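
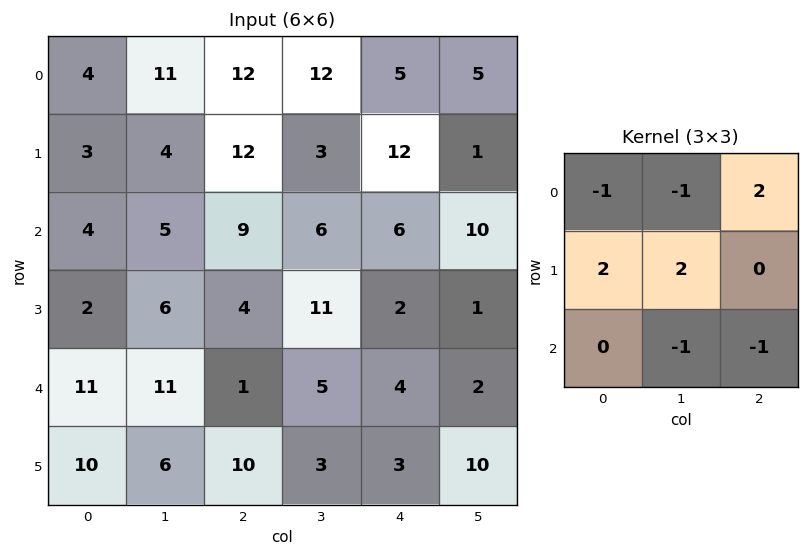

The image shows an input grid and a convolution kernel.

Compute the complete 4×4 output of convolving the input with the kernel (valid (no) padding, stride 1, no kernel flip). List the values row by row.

9 18 4 7
25 3 26 8
13 12 18 28
28 23 -5 -6

Output[0,0]: The receptive field on the input at this output position is [4 11 12 / 3 4 12 / 4 5 9]. Elementwise product with the kernel and sum: 4·-1 + 11·-1 + 12·2 + 3·2 + 4·2 + 5·-1 + 9·-1.
Output[0,1]: The receptive field on the input at this output position is [11 12 12 / 4 12 3 / 5 9 6]. Elementwise product with the kernel and sum: 11·-1 + 12·-1 + 12·2 + 4·2 + 12·2 + 9·-1 + 6·-1.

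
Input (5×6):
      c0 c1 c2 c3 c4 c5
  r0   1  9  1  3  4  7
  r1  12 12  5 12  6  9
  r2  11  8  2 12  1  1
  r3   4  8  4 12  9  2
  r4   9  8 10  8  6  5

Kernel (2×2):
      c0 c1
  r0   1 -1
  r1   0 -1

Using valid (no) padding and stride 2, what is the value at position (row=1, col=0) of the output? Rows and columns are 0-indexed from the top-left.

-5

The receptive field on the input at this output position is [11 8 / 4 8]. Elementwise product with the kernel and sum: 11·1 + 8·-1 + 8·-1.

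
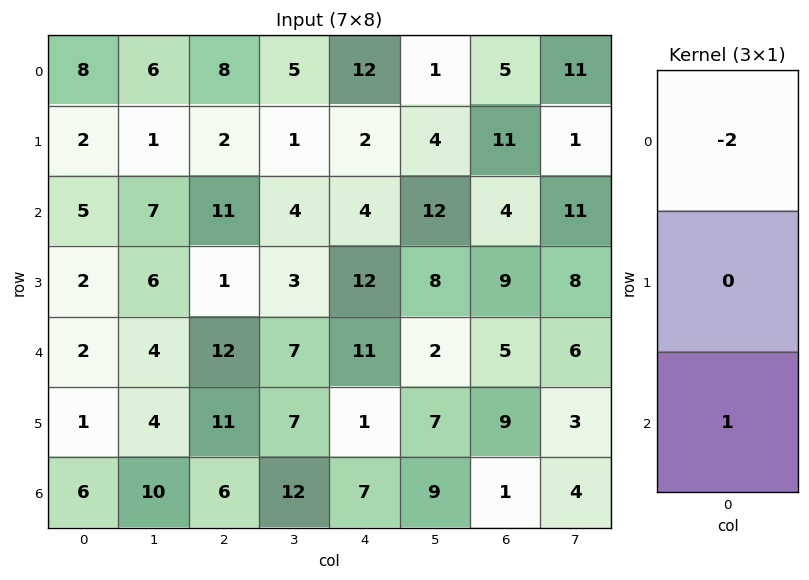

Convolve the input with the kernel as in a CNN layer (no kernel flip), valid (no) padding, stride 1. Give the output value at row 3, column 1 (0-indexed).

-8

The receptive field on the input at this output position is [6 / 4 / 4]. Elementwise product with the kernel and sum: 6·-2 + 4·1.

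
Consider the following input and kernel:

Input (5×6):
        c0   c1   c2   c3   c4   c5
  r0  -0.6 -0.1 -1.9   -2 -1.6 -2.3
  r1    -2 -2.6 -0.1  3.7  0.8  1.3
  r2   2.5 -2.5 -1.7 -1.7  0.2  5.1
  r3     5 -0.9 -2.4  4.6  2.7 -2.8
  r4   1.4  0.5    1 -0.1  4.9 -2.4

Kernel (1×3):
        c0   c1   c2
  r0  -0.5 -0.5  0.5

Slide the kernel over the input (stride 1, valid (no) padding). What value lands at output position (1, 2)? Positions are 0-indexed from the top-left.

-1.4

The receptive field on the input at this output position is [-0.1 3.7 0.8]. Elementwise product with the kernel and sum: -0.1·-0.5 + 3.7·-0.5 + 0.8·0.5.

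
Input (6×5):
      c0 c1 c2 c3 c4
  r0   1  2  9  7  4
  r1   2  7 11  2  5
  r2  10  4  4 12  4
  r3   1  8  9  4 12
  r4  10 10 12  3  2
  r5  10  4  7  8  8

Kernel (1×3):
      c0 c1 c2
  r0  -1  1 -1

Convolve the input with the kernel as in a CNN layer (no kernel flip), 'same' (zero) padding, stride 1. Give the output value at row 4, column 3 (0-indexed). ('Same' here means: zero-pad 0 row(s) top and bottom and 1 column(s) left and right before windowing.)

-11

The receptive field on the zero-padded input at this output position is [12 3 2]. Elementwise product with the kernel and sum: 12·-1 + 3·1 + 2·-1.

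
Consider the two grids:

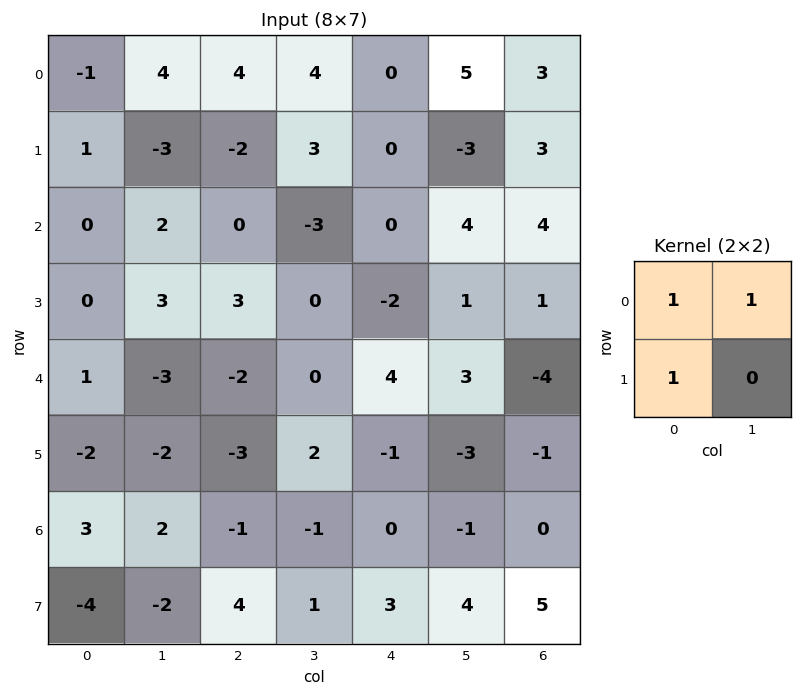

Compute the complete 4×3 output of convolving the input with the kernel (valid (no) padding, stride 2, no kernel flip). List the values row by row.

Output[0,0]: The receptive field on the input at this output position is [-1 4 / 1 -3]. Elementwise product with the kernel and sum: -1·1 + 4·1 + 1·1.
Output[0,1]: The receptive field on the input at this output position is [4 4 / -2 3]. Elementwise product with the kernel and sum: 4·1 + 4·1 + -2·1.

4 6 5
2 0 2
-4 -5 6
1 2 2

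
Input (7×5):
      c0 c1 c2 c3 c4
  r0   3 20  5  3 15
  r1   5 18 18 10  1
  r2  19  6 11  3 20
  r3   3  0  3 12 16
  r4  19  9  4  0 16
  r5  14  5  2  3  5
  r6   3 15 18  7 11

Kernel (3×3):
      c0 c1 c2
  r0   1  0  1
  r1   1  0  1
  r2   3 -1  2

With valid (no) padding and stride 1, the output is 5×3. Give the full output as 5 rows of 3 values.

Output[0,0]: The receptive field on the input at this output position is [3 20 5 / 5 18 18 / 19 6 11]. Elementwise product with the kernel and sum: 3·1 + 5·1 + 5·1 + 18·1 + 19·3 + 6·-1 + 11·2.
Output[0,1]: The receptive field on the input at this output position is [20 5 3 / 18 18 10 / 6 11 3]. Elementwise product with the kernel and sum: 20·1 + 3·1 + 18·1 + 10·1 + 6·3 + 11·-1 + 3·2.

104 64 109
68 58 79
92 44 94
70 40 52
69 58 96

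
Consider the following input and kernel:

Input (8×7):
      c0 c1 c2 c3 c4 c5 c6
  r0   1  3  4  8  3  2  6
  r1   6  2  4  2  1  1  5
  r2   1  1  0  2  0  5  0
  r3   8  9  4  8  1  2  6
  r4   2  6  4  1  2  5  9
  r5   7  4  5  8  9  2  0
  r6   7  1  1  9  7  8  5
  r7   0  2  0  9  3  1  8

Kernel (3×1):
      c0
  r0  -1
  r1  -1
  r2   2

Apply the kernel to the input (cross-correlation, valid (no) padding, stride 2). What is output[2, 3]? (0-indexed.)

The receptive field on the input at this output position is [9 / 0 / 5]. Elementwise product with the kernel and sum: 9·-1 + 0·-1 + 5·2.

1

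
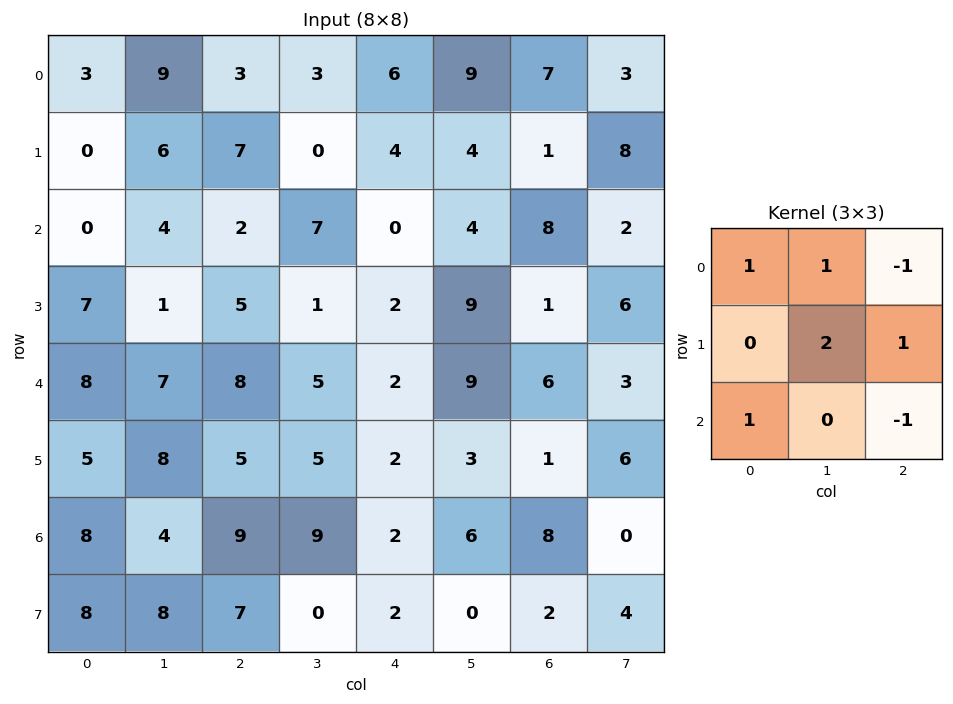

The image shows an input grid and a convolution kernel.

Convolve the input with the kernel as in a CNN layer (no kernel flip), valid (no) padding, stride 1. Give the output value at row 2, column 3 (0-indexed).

The receptive field on the input at this output position is [7 0 4 / 1 2 9 / 5 2 9]. Elementwise product with the kernel and sum: 7·1 + 0·1 + 4·-1 + 2·2 + 9·1 + 5·1 + 9·-1.

12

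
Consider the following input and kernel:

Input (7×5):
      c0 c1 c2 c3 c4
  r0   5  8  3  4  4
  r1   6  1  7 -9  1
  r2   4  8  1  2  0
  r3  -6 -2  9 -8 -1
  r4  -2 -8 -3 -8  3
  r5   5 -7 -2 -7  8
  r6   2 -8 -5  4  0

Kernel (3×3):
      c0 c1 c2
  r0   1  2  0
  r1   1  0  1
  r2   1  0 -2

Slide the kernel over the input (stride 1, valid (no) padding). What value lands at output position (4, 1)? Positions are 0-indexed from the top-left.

-44

The receptive field on the input at this output position is [-8 -3 -8 / -7 -2 -7 / -8 -5 4]. Elementwise product with the kernel and sum: -8·1 + -3·2 + -7·1 + -7·1 + -8·1 + 4·-2.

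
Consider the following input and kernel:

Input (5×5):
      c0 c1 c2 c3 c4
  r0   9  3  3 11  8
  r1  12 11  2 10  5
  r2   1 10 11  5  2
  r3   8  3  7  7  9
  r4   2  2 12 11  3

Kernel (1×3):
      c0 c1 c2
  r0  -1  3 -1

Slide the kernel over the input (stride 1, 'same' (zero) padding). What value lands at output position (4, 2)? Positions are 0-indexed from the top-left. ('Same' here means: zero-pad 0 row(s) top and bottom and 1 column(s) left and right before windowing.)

The receptive field on the zero-padded input at this output position is [2 12 11]. Elementwise product with the kernel and sum: 2·-1 + 12·3 + 11·-1.

23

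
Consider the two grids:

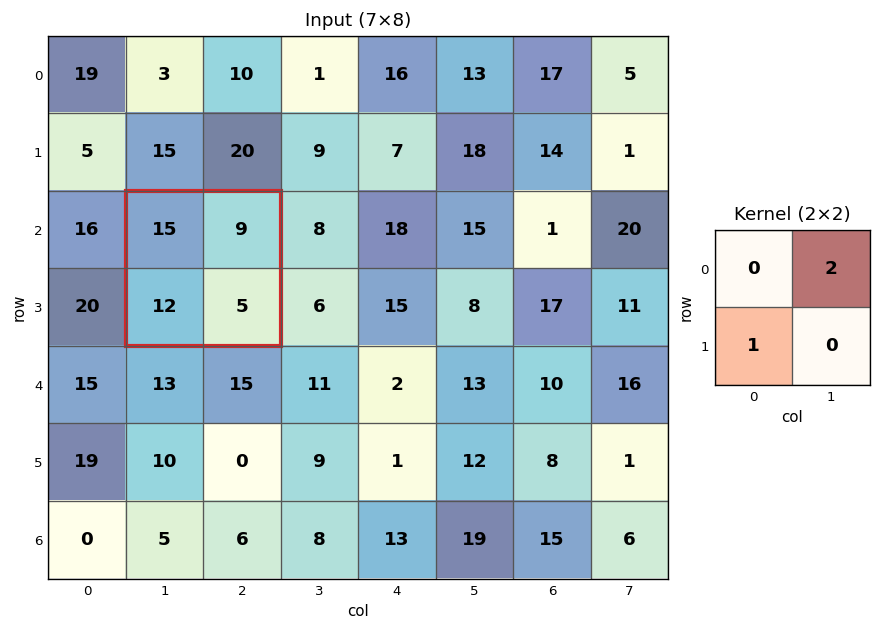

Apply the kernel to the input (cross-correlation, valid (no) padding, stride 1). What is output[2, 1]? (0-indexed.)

The receptive field on the input at this output position is [15 9 / 12 5]. Elementwise product with the kernel and sum: 9·2 + 12·1.

30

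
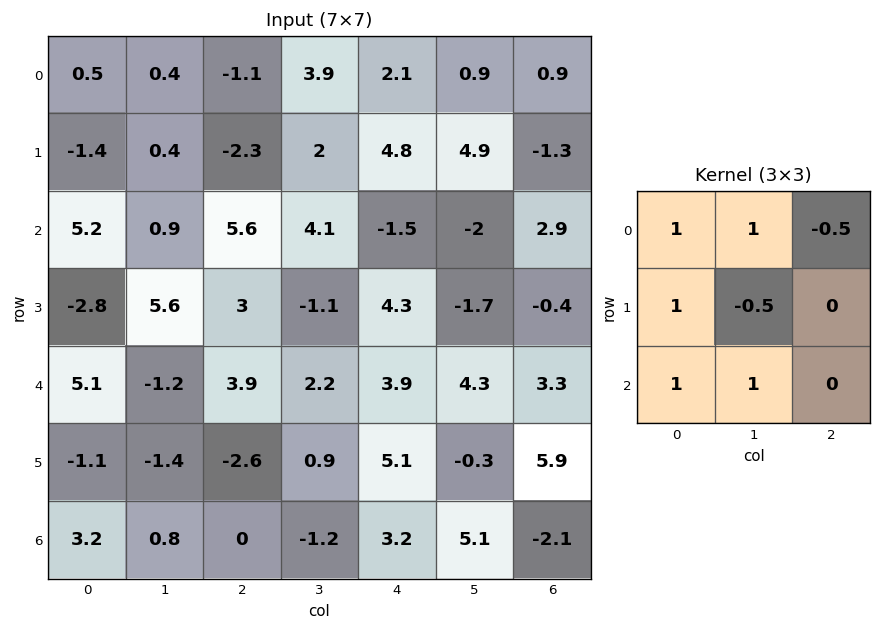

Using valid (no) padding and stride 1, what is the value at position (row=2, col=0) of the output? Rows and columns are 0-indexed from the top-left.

The receptive field on the input at this output position is [5.2 0.9 5.6 / -2.8 5.6 3 / 5.1 -1.2 3.9]. Elementwise product with the kernel and sum: 5.2·1 + 0.9·1 + 5.6·-0.5 + -2.8·1 + 5.6·-0.5 + 5.1·1 + -1.2·1.

1.6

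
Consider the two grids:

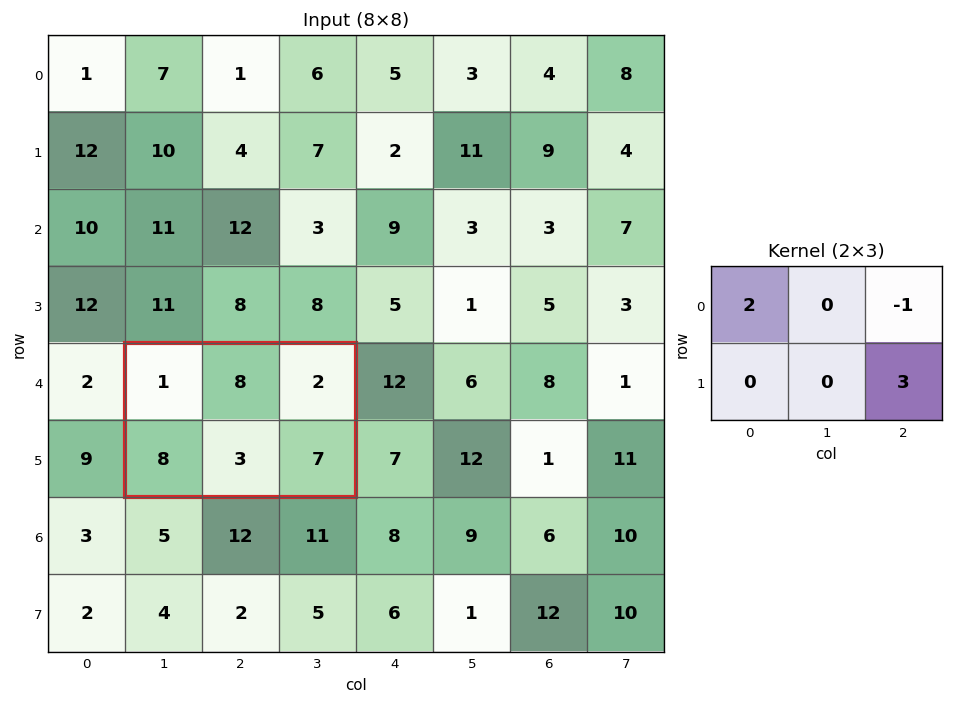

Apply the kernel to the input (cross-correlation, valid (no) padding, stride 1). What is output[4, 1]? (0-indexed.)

21

The receptive field on the input at this output position is [1 8 2 / 8 3 7]. Elementwise product with the kernel and sum: 1·2 + 2·-1 + 7·3.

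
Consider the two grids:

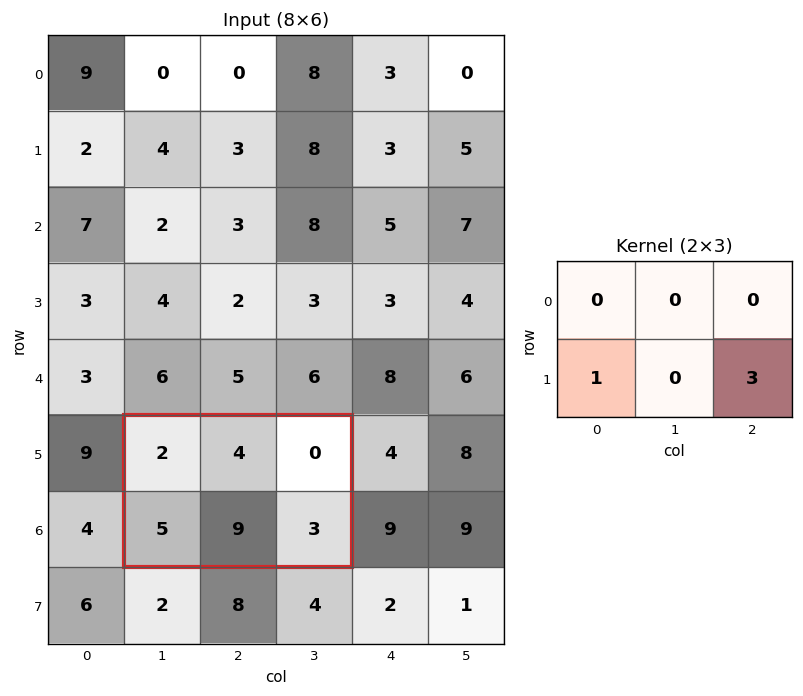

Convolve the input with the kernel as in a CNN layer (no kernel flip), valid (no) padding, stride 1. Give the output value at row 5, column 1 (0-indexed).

The receptive field on the input at this output position is [2 4 0 / 5 9 3]. Elementwise product with the kernel and sum: 5·1 + 3·3.

14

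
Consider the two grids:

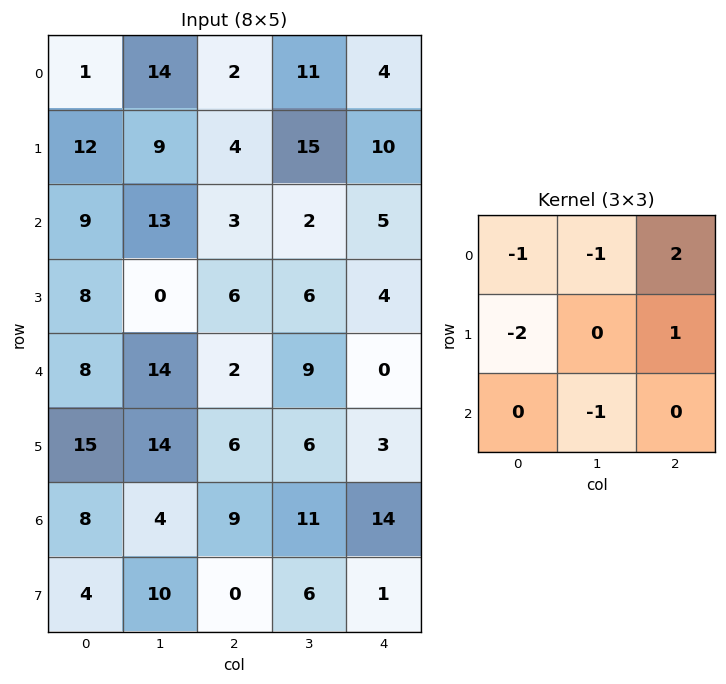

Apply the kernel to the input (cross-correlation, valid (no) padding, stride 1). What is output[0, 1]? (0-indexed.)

0

The receptive field on the input at this output position is [14 2 11 / 9 4 15 / 13 3 2]. Elementwise product with the kernel and sum: 14·-1 + 2·-1 + 11·2 + 9·-2 + 15·1 + 3·-1.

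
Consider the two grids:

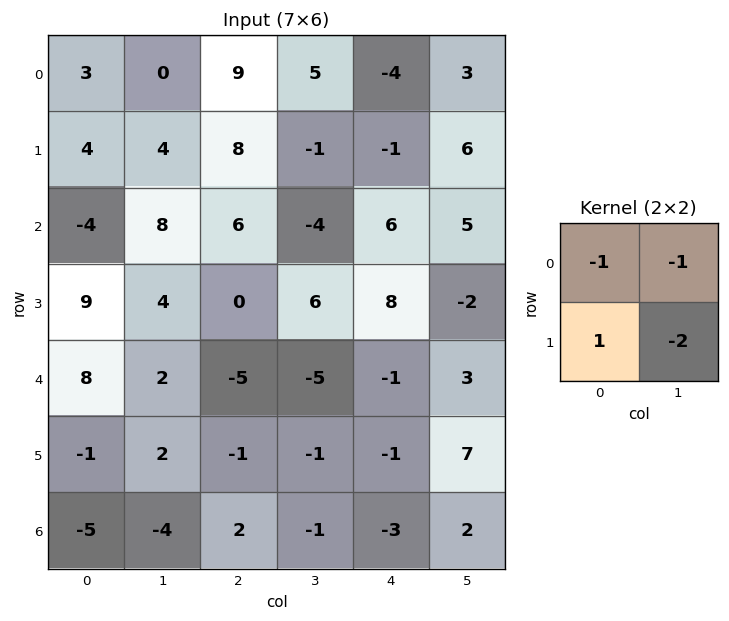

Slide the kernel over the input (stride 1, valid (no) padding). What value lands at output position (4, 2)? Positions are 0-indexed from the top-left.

11

The receptive field on the input at this output position is [-5 -5 / -1 -1]. Elementwise product with the kernel and sum: -5·-1 + -5·-1 + -1·1 + -1·-2.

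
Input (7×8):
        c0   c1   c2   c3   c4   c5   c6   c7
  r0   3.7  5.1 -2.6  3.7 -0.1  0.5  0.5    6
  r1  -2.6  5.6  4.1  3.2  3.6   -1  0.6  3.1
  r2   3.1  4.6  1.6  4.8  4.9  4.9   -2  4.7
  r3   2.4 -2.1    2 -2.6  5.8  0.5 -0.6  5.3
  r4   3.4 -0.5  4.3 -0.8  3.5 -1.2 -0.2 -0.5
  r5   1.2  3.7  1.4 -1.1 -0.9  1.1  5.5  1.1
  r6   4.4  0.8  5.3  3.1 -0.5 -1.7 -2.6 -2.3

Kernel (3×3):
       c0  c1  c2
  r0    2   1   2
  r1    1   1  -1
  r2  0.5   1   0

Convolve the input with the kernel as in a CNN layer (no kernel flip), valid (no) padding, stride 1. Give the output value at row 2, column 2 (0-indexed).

12.75

The receptive field on the input at this output position is [1.6 4.8 4.9 / 2 -2.6 5.8 / 4.3 -0.8 3.5]. Elementwise product with the kernel and sum: 1.6·2 + 4.8·1 + 4.9·2 + 2·1 + -2.6·1 + 5.8·-1 + 4.3·0.5 + -0.8·1.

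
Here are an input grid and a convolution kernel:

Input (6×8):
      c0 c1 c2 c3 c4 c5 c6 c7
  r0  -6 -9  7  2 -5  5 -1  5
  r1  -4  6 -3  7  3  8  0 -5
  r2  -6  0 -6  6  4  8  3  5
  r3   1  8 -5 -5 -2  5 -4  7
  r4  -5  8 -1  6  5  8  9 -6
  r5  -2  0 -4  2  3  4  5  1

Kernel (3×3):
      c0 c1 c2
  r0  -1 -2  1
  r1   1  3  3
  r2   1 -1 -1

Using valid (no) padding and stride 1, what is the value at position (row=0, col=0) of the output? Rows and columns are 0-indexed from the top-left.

36

The receptive field on the input at this output position is [-6 -9 7 / -4 6 -3 / -6 0 -6]. Elementwise product with the kernel and sum: -6·-1 + -9·-2 + 7·1 + -4·1 + 6·3 + -3·3 + -6·1 + 0·-1 + -6·-1.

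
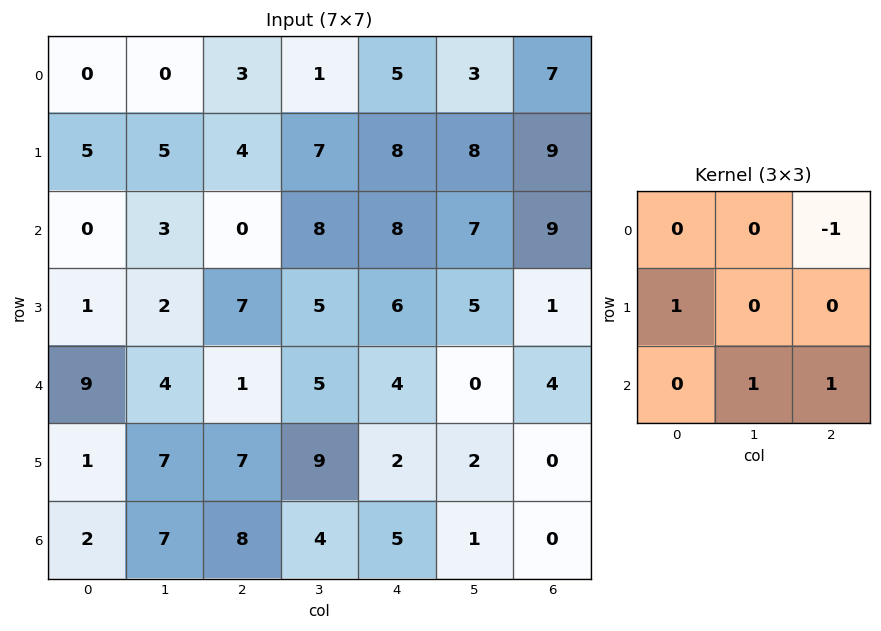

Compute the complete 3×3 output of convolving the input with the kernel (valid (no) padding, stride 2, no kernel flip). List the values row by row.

5 15 17
6 8 1
15 12 -1

Output[0,0]: The receptive field on the input at this output position is [0 0 3 / 5 5 4 / 0 3 0]. Elementwise product with the kernel and sum: 3·-1 + 5·1 + 3·1 + 0·1.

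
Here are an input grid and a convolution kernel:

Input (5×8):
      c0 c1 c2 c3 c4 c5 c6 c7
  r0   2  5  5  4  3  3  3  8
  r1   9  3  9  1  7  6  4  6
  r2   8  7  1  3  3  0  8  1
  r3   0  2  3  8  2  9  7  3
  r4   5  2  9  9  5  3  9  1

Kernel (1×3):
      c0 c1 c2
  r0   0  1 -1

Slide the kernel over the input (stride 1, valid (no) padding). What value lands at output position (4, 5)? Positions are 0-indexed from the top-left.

8

The receptive field on the input at this output position is [3 9 1]. Elementwise product with the kernel and sum: 9·1 + 1·-1.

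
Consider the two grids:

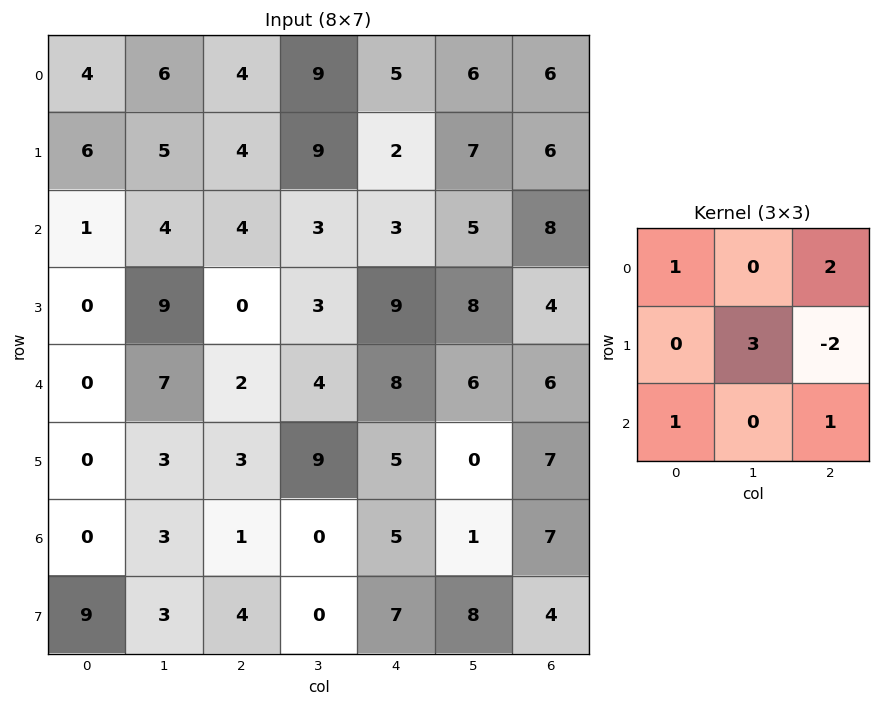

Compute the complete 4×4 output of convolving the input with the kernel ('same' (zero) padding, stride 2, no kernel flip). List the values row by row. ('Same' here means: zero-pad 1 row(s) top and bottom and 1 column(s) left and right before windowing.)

5 8 19 25
14 41 33 39
7 25 40 26
3 27 30 29

Output[0,0]: The receptive field on the zero-padded input at this output position is [0 0 0 / 0 4 6 / 0 6 5]. Elementwise product with the kernel and sum: 0·1 + 0·2 + 4·3 + 6·-2 + 0·1 + 5·1.
Output[0,1]: The receptive field on the zero-padded input at this output position is [0 0 0 / 6 4 9 / 5 4 9]. Elementwise product with the kernel and sum: 0·1 + 0·2 + 4·3 + 9·-2 + 5·1 + 9·1.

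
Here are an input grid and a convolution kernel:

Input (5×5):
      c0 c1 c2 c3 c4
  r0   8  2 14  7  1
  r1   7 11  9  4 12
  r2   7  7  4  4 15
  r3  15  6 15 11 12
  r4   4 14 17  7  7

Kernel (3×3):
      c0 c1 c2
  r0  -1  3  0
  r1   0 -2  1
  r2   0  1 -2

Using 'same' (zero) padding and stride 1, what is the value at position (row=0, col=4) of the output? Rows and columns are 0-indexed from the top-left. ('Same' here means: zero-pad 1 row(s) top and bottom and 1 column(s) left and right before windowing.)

10

The receptive field on the zero-padded input at this output position is [0 0 0 / 7 1 0 / 4 12 0]. Elementwise product with the kernel and sum: 0·-1 + 0·3 + 1·-2 + 0·1 + 12·1 + 0·-2.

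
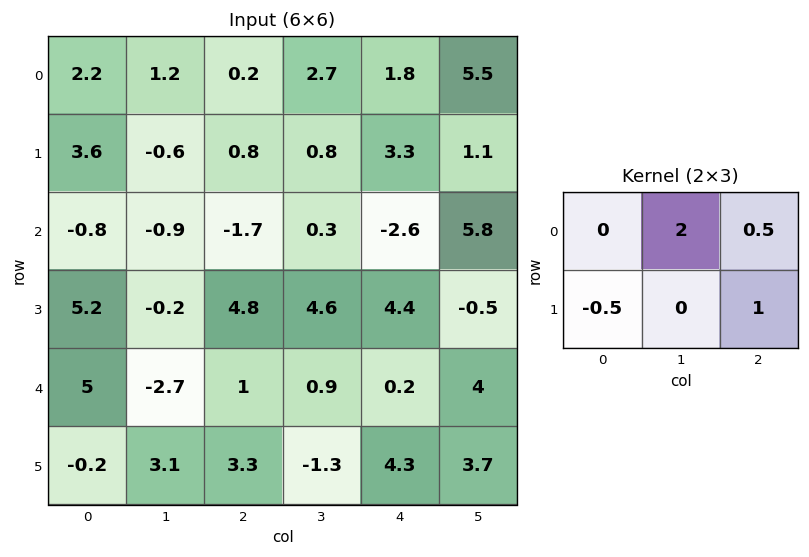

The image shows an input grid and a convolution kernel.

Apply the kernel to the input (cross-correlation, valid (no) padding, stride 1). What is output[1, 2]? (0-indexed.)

1.5

The receptive field on the input at this output position is [0.8 0.8 3.3 / -1.7 0.3 -2.6]. Elementwise product with the kernel and sum: 0.8·2 + 3.3·0.5 + -1.7·-0.5 + -2.6·1.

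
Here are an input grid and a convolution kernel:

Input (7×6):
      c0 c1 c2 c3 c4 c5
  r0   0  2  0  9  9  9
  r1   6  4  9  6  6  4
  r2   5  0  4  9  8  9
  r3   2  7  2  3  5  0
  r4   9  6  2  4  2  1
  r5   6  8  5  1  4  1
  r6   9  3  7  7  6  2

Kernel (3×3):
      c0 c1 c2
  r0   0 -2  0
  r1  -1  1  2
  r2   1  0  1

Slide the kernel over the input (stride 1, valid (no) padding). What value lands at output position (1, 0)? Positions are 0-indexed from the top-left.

The receptive field on the input at this output position is [6 4 9 / 5 0 4 / 2 7 2]. Elementwise product with the kernel and sum: 4·-2 + 5·-1 + 0·1 + 4·2 + 2·1 + 2·1.

-1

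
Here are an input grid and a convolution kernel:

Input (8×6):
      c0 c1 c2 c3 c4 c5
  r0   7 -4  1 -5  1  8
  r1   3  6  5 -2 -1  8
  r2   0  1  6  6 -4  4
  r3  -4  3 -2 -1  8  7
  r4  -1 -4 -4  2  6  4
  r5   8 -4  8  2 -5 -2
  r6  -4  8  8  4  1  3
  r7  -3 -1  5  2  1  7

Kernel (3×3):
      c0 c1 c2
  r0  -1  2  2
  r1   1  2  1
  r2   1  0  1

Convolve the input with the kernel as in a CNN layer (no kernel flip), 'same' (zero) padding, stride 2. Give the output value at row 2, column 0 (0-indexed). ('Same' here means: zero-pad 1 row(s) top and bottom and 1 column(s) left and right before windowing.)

-12

The receptive field on the zero-padded input at this output position is [0 -4 3 / 0 -1 -4 / 0 8 -4]. Elementwise product with the kernel and sum: 0·-1 + -4·2 + 3·2 + 0·1 + -1·2 + -4·1 + 0·1 + -4·1.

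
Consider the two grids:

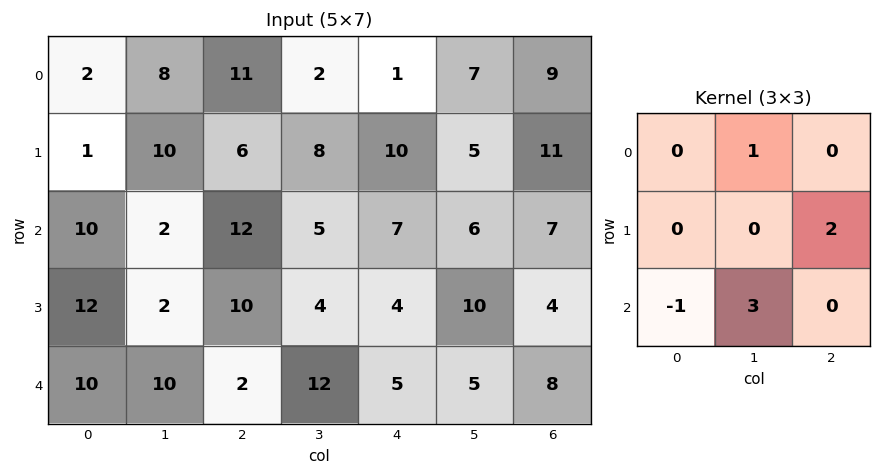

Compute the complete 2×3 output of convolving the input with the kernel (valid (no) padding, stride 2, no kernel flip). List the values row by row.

16 25 40
42 47 24

Output[0,0]: The receptive field on the input at this output position is [2 8 11 / 1 10 6 / 10 2 12]. Elementwise product with the kernel and sum: 8·1 + 6·2 + 10·-1 + 2·3.
Output[0,1]: The receptive field on the input at this output position is [11 2 1 / 6 8 10 / 12 5 7]. Elementwise product with the kernel and sum: 2·1 + 10·2 + 12·-1 + 5·3.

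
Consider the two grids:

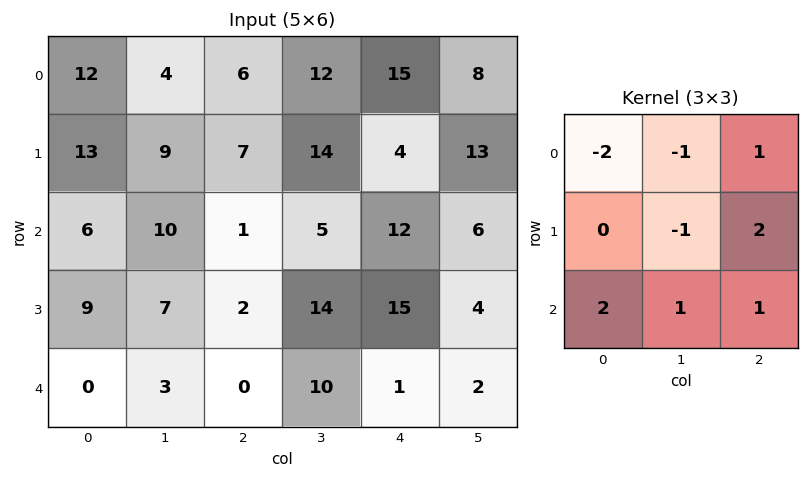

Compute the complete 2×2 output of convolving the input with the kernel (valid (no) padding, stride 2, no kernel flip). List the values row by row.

Output[0,0]: The receptive field on the input at this output position is [12 4 6 / 13 9 7 / 6 10 1]. Elementwise product with the kernel and sum: 12·-2 + 4·-1 + 6·1 + 9·-1 + 7·2 + 6·2 + 10·1 + 1·1.
Output[0,1]: The receptive field on the input at this output position is [6 12 15 / 7 14 4 / 1 5 12]. Elementwise product with the kernel and sum: 6·-2 + 12·-1 + 15·1 + 14·-1 + 4·2 + 1·2 + 5·1 + 12·1.

6 4
-21 32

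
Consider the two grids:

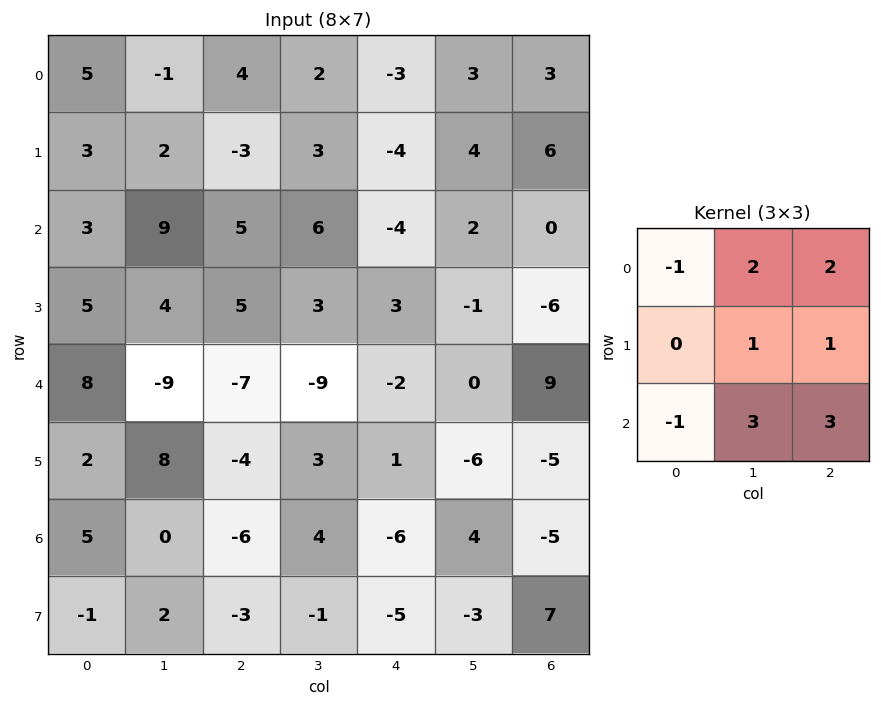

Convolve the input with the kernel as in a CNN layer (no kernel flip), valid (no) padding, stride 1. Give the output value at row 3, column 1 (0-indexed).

The receptive field on the input at this output position is [4 5 3 / -9 -7 -9 / 8 -4 3]. Elementwise product with the kernel and sum: 4·-1 + 5·2 + 3·2 + -7·1 + -9·1 + 8·-1 + -4·3 + 3·3.

-15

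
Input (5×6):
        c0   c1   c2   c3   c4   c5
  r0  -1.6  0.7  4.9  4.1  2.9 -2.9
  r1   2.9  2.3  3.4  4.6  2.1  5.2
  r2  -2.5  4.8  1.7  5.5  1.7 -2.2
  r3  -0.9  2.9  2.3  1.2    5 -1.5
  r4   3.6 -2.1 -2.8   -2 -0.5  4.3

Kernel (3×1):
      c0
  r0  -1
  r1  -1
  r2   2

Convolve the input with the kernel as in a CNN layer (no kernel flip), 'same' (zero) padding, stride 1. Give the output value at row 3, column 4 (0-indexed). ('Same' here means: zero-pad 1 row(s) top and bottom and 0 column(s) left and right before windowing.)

The receptive field on the zero-padded input at this output position is [1.7 / 5 / -0.5]. Elementwise product with the kernel and sum: 1.7·-1 + 5·-1 + -0.5·2.

-7.7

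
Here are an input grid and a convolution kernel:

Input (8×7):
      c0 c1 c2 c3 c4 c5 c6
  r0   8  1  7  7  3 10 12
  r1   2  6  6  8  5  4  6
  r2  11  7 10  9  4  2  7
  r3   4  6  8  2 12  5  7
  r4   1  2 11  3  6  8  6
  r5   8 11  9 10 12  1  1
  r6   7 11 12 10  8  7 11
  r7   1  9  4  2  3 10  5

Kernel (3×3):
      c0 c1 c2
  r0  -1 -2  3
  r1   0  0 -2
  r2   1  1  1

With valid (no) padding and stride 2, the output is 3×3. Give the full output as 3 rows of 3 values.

27 1 14
3 -20 19
40 7 20

Output[0,0]: The receptive field on the input at this output position is [8 1 7 / 2 6 6 / 11 7 10]. Elementwise product with the kernel and sum: 8·-1 + 1·-2 + 7·3 + 6·-2 + 11·1 + 7·1 + 10·1.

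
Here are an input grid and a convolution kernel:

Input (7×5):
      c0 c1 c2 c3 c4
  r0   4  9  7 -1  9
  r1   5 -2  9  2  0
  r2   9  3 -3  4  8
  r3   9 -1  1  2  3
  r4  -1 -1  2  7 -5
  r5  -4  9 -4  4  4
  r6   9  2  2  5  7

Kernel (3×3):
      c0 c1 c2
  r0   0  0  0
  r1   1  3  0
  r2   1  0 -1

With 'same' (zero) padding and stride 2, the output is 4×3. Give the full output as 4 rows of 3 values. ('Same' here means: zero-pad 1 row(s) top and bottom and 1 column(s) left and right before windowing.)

Output[0,0]: The receptive field on the zero-padded input at this output position is [0 0 0 / 0 4 9 / 0 5 -2]. Elementwise product with the kernel and sum: 0·1 + 4·3 + 0·1 + -2·-1.
Output[0,1]: The receptive field on the zero-padded input at this output position is [0 0 0 / 9 7 -1 / -2 9 2]. Elementwise product with the kernel and sum: 9·1 + 7·3 + -2·1 + 2·-1.

14 26 28
28 -9 30
-12 10 -4
27 8 26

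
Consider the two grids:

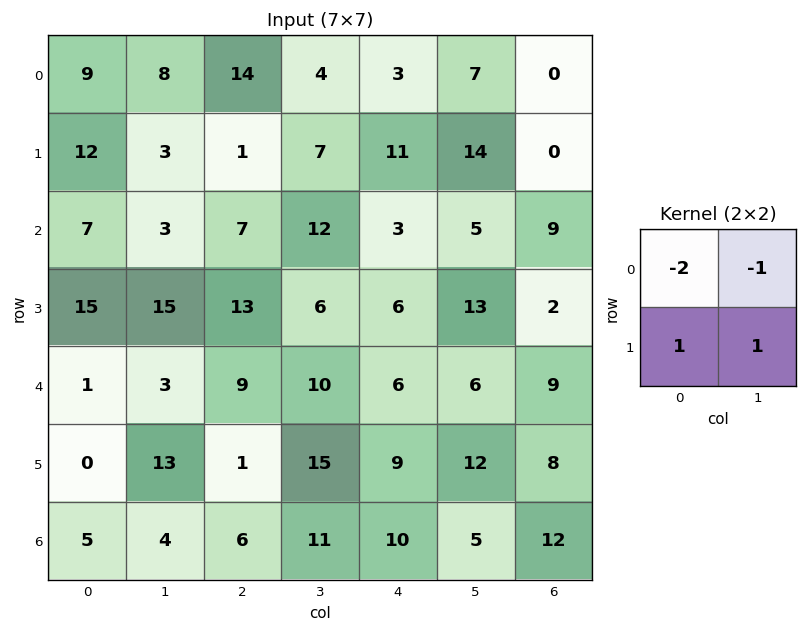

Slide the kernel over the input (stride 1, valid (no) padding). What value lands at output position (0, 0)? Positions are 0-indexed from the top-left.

The receptive field on the input at this output position is [9 8 / 12 3]. Elementwise product with the kernel and sum: 9·-2 + 8·-1 + 12·1 + 3·1.

-11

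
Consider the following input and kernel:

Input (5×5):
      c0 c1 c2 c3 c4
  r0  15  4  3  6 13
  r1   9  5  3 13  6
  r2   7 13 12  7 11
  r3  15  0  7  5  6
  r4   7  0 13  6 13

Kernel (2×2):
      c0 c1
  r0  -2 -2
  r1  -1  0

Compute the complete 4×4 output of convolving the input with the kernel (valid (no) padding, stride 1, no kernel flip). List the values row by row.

Output[0,0]: The receptive field on the input at this output position is [15 4 / 9 5]. Elementwise product with the kernel and sum: 15·-2 + 4·-2 + 9·-1.

-47 -19 -21 -51
-35 -29 -44 -45
-55 -50 -45 -41
-37 -14 -37 -28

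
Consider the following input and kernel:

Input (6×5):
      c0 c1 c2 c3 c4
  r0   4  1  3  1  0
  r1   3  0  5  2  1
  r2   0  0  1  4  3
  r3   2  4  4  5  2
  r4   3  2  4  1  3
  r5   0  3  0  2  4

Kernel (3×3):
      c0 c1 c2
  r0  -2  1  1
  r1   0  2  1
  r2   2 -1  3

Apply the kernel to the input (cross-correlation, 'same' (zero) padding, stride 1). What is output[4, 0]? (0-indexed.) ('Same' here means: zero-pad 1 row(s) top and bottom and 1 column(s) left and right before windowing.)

23

The receptive field on the zero-padded input at this output position is [0 2 4 / 0 3 2 / 0 0 3]. Elementwise product with the kernel and sum: 0·-2 + 2·1 + 4·1 + 3·2 + 2·1 + 0·2 + 0·-1 + 3·3.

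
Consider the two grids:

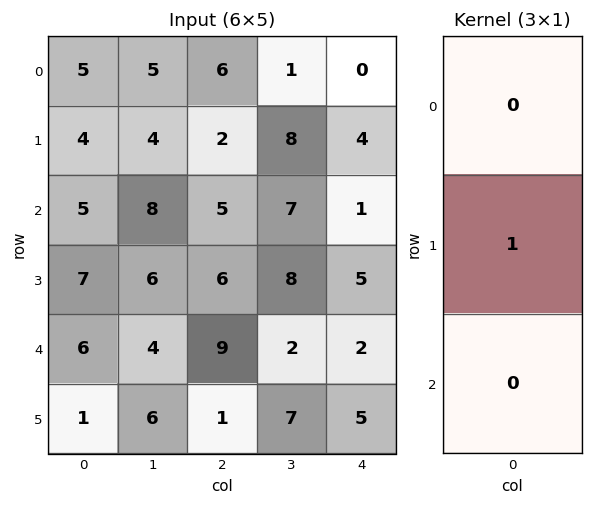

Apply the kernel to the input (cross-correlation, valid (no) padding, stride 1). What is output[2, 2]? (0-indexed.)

6

The receptive field on the input at this output position is [5 / 6 / 9]. Elementwise product with the kernel and sum: 6·1.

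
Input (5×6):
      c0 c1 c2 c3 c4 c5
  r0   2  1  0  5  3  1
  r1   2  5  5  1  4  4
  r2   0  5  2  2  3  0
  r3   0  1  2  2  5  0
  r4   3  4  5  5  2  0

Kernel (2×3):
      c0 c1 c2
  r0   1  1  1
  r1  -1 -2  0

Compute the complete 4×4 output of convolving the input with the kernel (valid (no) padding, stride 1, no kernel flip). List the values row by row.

Output[0,0]: The receptive field on the input at this output position is [2 1 0 / 2 5 5]. Elementwise product with the kernel and sum: 2·1 + 1·1 + 0·1 + 2·-1 + 5·-2.

-9 -9 1 0
2 2 4 1
5 4 1 -7
-8 -9 -6 -2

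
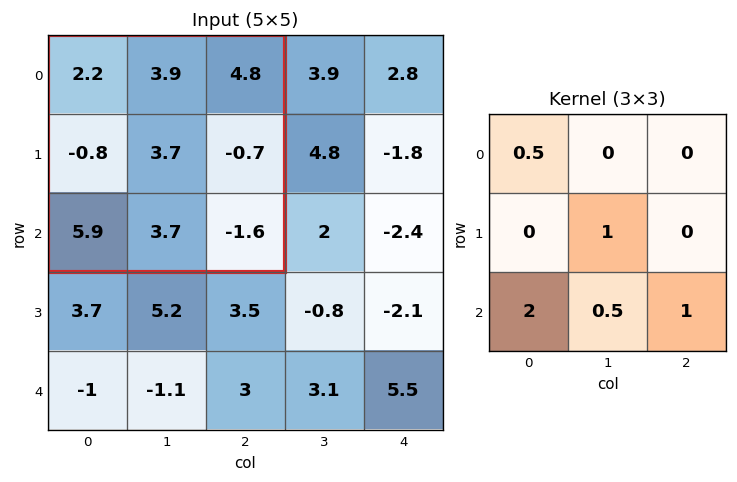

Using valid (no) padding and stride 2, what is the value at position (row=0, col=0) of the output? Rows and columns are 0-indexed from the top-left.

The receptive field on the input at this output position is [2.2 3.9 4.8 / -0.8 3.7 -0.7 / 5.9 3.7 -1.6]. Elementwise product with the kernel and sum: 2.2·0.5 + 3.7·1 + 5.9·2 + 3.7·0.5 + -1.6·1.

16.85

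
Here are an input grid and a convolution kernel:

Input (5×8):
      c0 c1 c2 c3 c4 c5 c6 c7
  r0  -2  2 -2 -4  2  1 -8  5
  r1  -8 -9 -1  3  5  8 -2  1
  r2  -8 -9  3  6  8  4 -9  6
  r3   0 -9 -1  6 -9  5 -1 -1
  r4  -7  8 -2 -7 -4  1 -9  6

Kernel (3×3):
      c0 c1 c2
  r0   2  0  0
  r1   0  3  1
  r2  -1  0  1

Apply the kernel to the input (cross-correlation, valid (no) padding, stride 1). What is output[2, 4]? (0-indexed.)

25

The receptive field on the input at this output position is [8 4 -9 / -9 5 -1 / -4 1 -9]. Elementwise product with the kernel and sum: 8·2 + 5·3 + -1·1 + -4·-1 + -9·1.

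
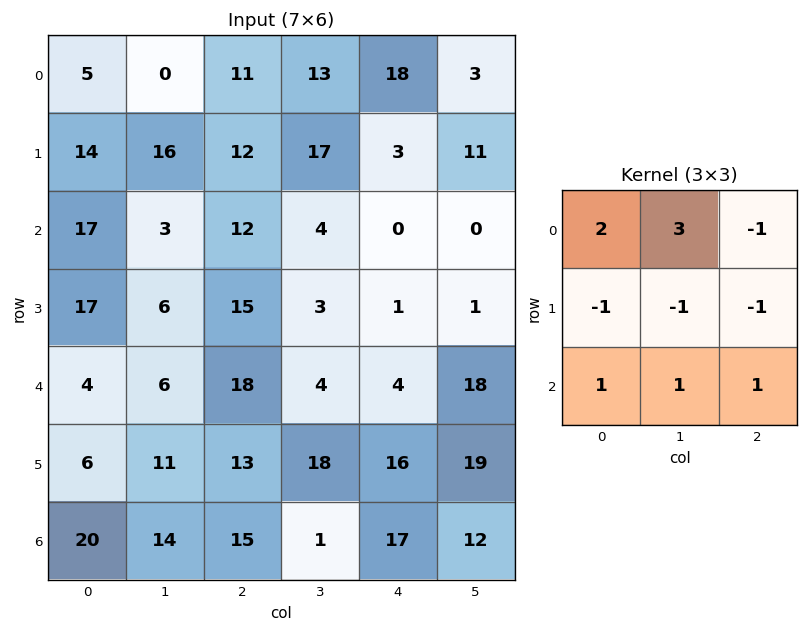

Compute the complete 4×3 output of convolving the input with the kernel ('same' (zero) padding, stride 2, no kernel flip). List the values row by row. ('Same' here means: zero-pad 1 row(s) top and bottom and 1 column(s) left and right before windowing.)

25 21 -3
29 56 33
52 68 35
-27 13 35

Output[0,0]: The receptive field on the zero-padded input at this output position is [0 0 0 / 0 5 0 / 0 14 16]. Elementwise product with the kernel and sum: 0·2 + 0·3 + 0·-1 + 0·-1 + 5·-1 + 0·-1 + 0·1 + 14·1 + 16·1.
Output[0,1]: The receptive field on the zero-padded input at this output position is [0 0 0 / 0 11 13 / 16 12 17]. Elementwise product with the kernel and sum: 0·2 + 0·3 + 0·-1 + 0·-1 + 11·-1 + 13·-1 + 16·1 + 12·1 + 17·1.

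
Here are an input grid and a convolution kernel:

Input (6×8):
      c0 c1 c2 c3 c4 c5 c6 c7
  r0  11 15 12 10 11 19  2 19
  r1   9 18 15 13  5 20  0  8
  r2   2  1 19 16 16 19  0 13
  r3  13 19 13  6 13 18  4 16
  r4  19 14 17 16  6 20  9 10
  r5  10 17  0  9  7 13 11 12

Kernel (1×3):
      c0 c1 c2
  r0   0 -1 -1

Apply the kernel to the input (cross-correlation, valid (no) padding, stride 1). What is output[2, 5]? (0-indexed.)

The receptive field on the input at this output position is [19 0 13]. Elementwise product with the kernel and sum: 0·-1 + 13·-1.

-13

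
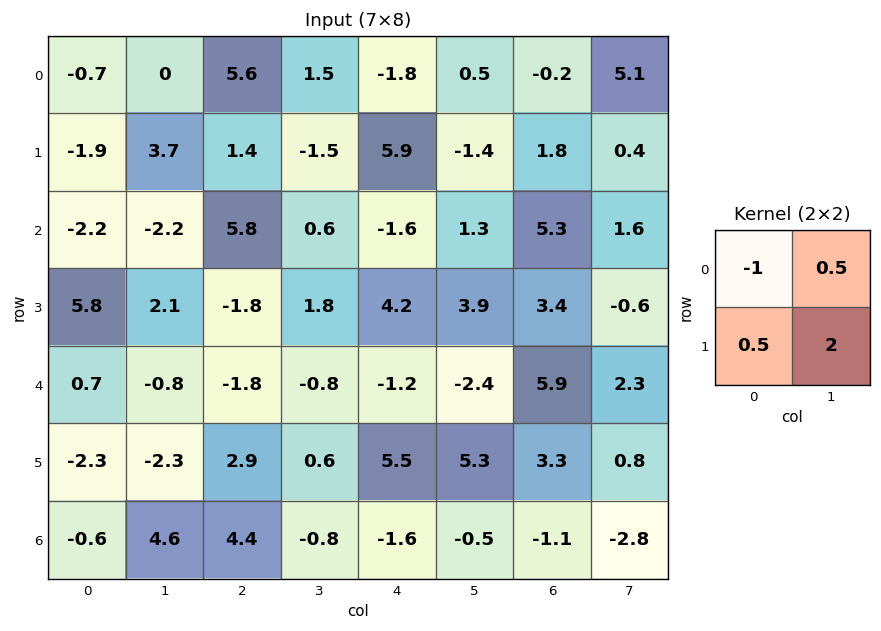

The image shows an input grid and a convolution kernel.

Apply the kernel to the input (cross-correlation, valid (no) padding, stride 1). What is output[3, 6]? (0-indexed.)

3.85

The receptive field on the input at this output position is [3.4 -0.6 / 5.9 2.3]. Elementwise product with the kernel and sum: 3.4·-1 + -0.6·0.5 + 5.9·0.5 + 2.3·2.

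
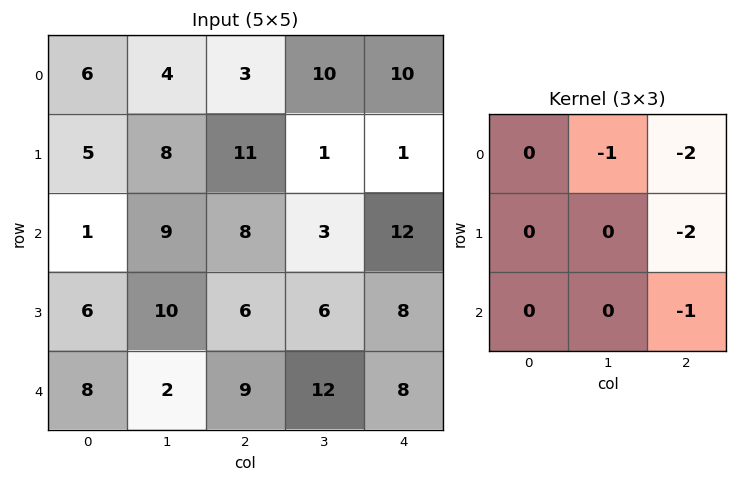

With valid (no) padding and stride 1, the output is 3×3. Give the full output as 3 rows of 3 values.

-40 -28 -44
-52 -25 -35
-46 -38 -51

Output[0,0]: The receptive field on the input at this output position is [6 4 3 / 5 8 11 / 1 9 8]. Elementwise product with the kernel and sum: 4·-1 + 3·-2 + 11·-2 + 8·-1.
Output[0,1]: The receptive field on the input at this output position is [4 3 10 / 8 11 1 / 9 8 3]. Elementwise product with the kernel and sum: 3·-1 + 10·-2 + 1·-2 + 3·-1.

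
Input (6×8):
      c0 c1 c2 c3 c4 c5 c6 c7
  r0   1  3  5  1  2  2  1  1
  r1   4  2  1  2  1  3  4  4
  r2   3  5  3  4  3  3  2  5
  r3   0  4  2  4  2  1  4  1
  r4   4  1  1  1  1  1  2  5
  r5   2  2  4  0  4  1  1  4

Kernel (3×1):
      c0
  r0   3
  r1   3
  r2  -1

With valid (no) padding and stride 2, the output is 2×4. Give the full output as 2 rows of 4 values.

Output[0,0]: The receptive field on the input at this output position is [1 / 4 / 3]. Elementwise product with the kernel and sum: 1·3 + 4·3 + 3·-1.
Output[0,1]: The receptive field on the input at this output position is [5 / 1 / 3]. Elementwise product with the kernel and sum: 5·3 + 1·3 + 3·-1.

12 15 6 13
5 14 14 16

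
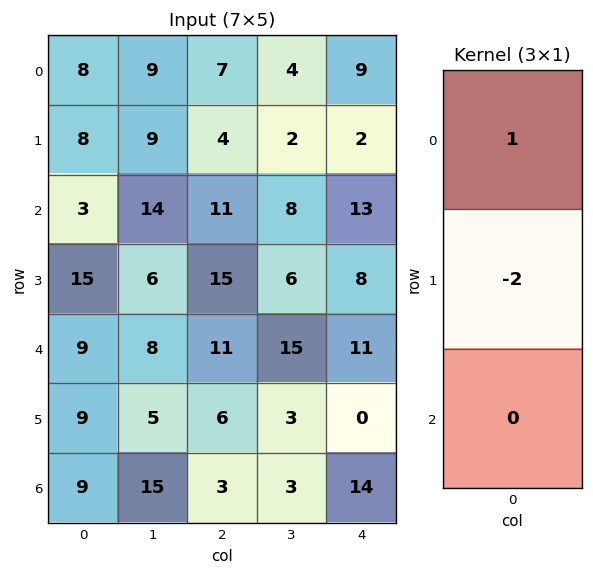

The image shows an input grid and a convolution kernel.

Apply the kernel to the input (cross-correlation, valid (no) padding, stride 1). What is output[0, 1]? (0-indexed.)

-9

The receptive field on the input at this output position is [9 / 9 / 14]. Elementwise product with the kernel and sum: 9·1 + 9·-2.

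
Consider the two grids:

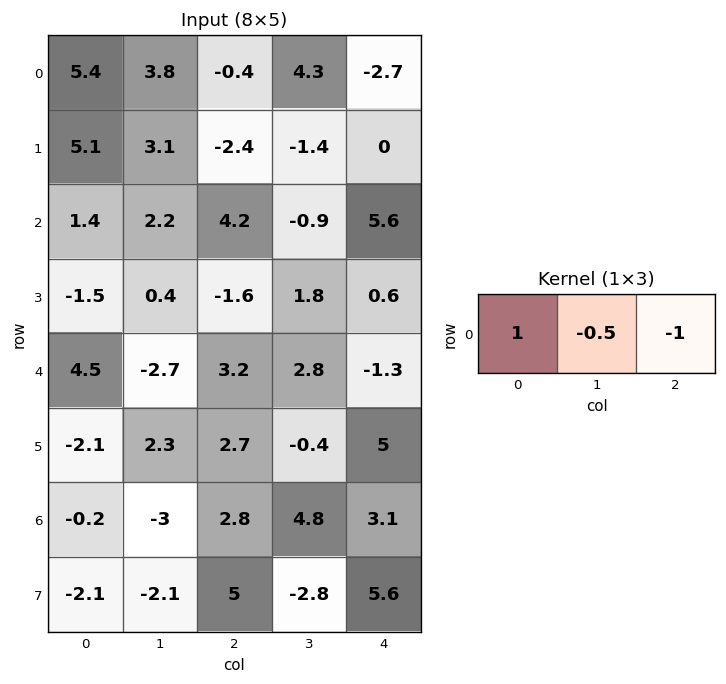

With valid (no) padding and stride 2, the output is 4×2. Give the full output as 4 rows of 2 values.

Output[0,0]: The receptive field on the input at this output position is [5.4 3.8 -0.4]. Elementwise product with the kernel and sum: 5.4·1 + 3.8·-0.5 + -0.4·-1.
Output[0,1]: The receptive field on the input at this output position is [-0.4 4.3 -2.7]. Elementwise product with the kernel and sum: -0.4·1 + 4.3·-0.5 + -2.7·-1.

3.9 0.15
-3.9 -0.95
2.65 3.1
-1.5 -2.7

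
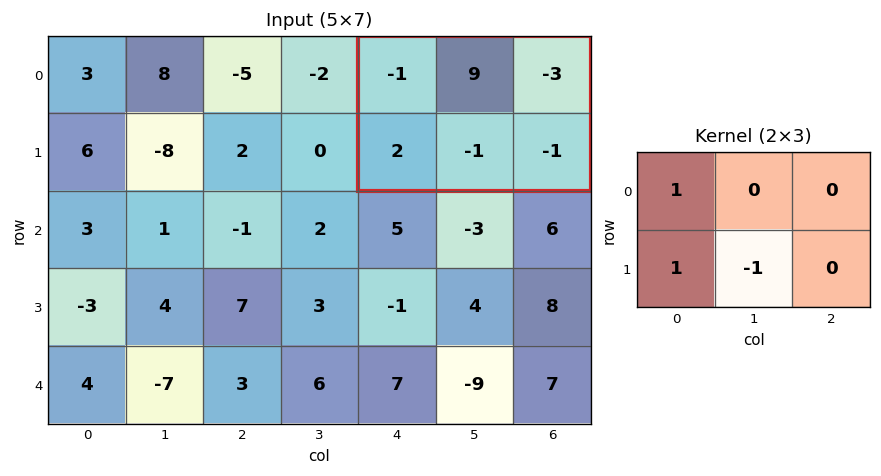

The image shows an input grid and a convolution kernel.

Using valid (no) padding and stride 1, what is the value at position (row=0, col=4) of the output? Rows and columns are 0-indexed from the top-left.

The receptive field on the input at this output position is [-1 9 -3 / 2 -1 -1]. Elementwise product with the kernel and sum: -1·1 + 2·1 + -1·-1.

2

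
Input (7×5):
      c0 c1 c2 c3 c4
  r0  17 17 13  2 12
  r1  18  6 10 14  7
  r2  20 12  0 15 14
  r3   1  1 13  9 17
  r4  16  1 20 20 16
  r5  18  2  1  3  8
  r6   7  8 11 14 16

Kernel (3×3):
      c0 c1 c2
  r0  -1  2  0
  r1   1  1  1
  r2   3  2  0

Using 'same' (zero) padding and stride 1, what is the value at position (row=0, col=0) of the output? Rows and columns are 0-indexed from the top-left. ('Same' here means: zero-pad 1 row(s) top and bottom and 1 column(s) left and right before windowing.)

70

The receptive field on the zero-padded input at this output position is [0 0 0 / 0 17 17 / 0 18 6]. Elementwise product with the kernel and sum: 0·-1 + 0·2 + 0·1 + 17·1 + 17·1 + 0·3 + 18·2.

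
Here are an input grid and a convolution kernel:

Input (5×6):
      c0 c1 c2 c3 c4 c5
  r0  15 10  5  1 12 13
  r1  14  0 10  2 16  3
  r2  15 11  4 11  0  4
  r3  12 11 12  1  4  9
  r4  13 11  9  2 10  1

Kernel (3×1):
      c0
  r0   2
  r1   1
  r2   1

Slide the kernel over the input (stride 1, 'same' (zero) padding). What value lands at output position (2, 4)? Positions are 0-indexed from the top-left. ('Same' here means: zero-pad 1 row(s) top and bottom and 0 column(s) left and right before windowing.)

The receptive field on the zero-padded input at this output position is [16 / 0 / 4]. Elementwise product with the kernel and sum: 16·2 + 0·1 + 4·1.

36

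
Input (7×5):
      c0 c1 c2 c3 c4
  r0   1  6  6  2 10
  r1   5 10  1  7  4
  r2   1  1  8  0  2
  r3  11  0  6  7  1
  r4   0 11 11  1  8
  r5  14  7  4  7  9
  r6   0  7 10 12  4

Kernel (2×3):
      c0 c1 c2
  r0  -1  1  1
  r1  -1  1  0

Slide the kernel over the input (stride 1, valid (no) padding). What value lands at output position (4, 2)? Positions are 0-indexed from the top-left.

1

The receptive field on the input at this output position is [11 1 8 / 4 7 9]. Elementwise product with the kernel and sum: 11·-1 + 1·1 + 8·1 + 4·-1 + 7·1.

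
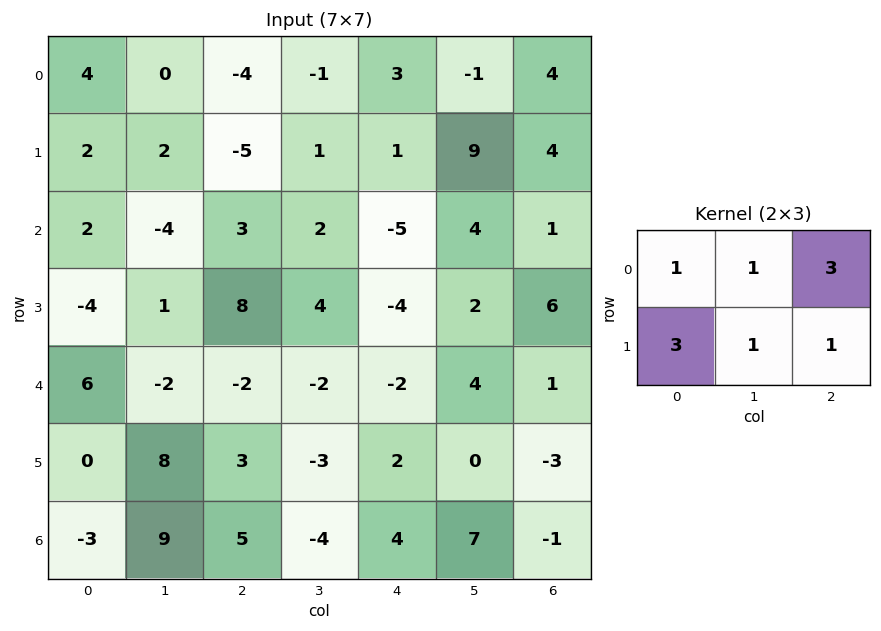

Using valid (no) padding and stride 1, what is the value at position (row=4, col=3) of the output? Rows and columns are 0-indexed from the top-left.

1

The receptive field on the input at this output position is [-2 -2 4 / -3 2 0]. Elementwise product with the kernel and sum: -2·1 + -2·1 + 4·3 + -3·3 + 2·1 + 0·1.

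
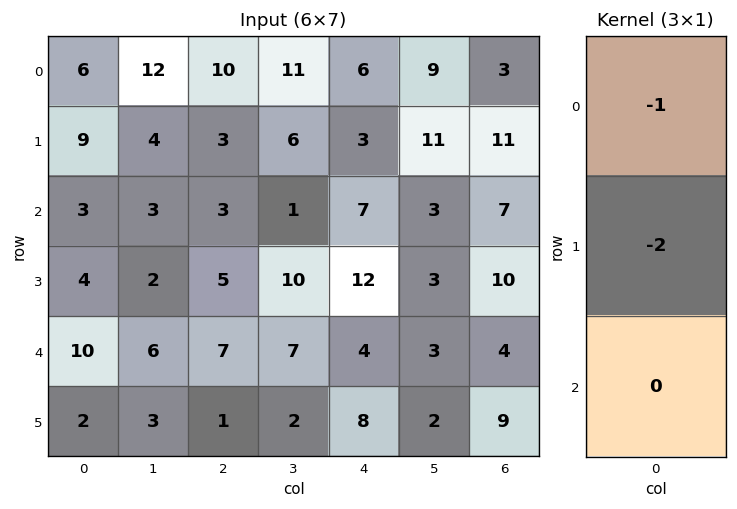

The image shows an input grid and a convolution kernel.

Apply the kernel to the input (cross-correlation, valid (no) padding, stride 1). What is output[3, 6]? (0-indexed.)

The receptive field on the input at this output position is [10 / 4 / 9]. Elementwise product with the kernel and sum: 10·-1 + 4·-2.

-18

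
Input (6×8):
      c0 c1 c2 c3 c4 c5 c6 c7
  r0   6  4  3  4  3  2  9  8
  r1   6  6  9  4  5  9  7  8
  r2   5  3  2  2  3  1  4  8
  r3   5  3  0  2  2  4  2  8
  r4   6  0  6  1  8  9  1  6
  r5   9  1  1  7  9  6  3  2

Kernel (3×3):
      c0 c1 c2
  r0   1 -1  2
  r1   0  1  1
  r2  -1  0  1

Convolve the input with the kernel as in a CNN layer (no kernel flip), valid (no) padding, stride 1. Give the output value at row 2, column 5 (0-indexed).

20

The receptive field on the input at this output position is [1 4 8 / 4 2 8 / 9 1 6]. Elementwise product with the kernel and sum: 1·1 + 4·-1 + 8·2 + 2·1 + 8·1 + 9·-1 + 6·1.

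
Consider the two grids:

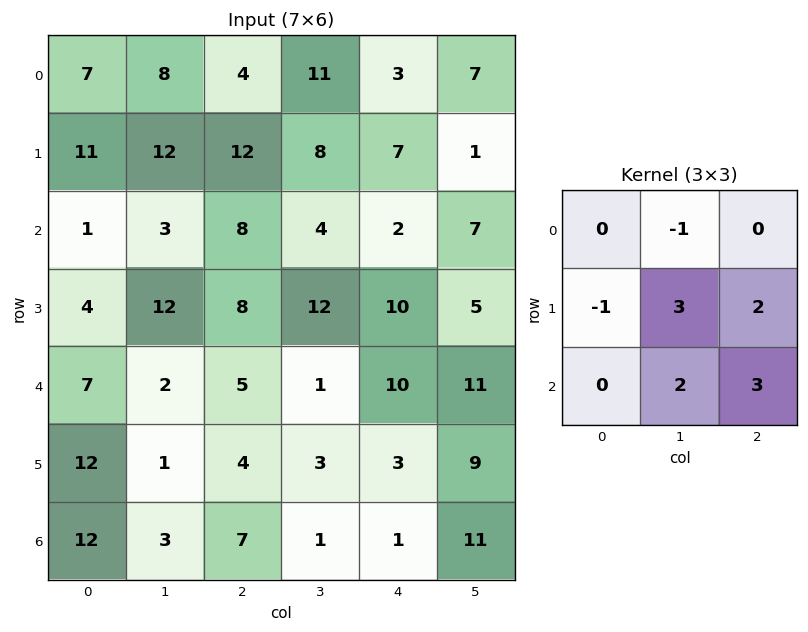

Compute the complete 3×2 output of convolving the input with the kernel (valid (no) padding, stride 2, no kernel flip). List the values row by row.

Output[0,0]: The receptive field on the input at this output position is [7 8 4 / 11 12 12 / 1 3 8]. Elementwise product with the kernel and sum: 8·-1 + 11·-1 + 12·3 + 12·2 + 3·2 + 8·3.

71 29
64 76
24 15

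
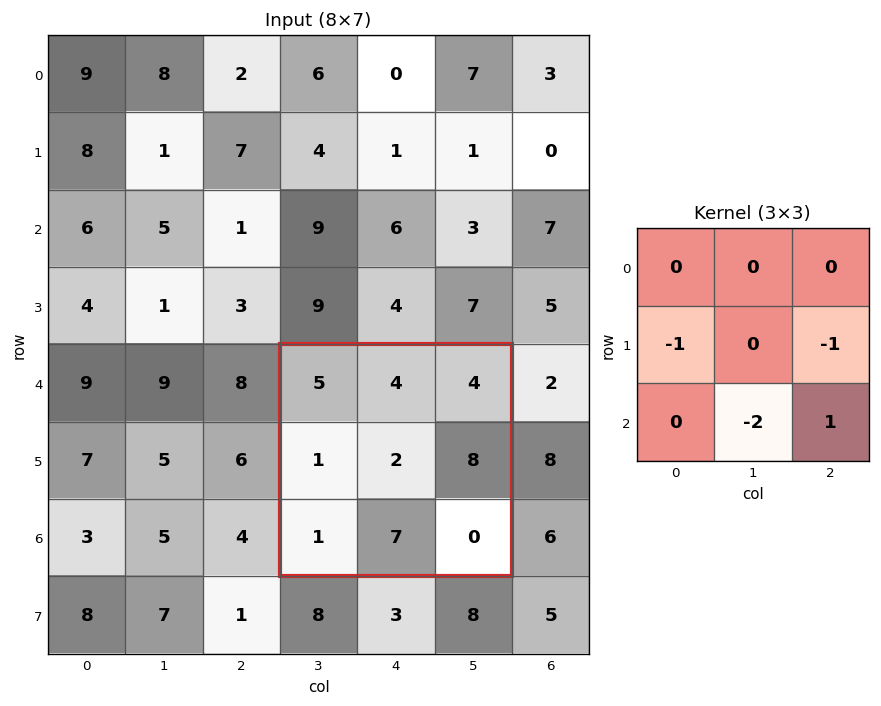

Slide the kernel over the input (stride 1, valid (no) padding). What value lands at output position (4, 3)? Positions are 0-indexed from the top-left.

The receptive field on the input at this output position is [5 4 4 / 1 2 8 / 1 7 0]. Elementwise product with the kernel and sum: 1·-1 + 8·-1 + 7·-2 + 0·1.

-23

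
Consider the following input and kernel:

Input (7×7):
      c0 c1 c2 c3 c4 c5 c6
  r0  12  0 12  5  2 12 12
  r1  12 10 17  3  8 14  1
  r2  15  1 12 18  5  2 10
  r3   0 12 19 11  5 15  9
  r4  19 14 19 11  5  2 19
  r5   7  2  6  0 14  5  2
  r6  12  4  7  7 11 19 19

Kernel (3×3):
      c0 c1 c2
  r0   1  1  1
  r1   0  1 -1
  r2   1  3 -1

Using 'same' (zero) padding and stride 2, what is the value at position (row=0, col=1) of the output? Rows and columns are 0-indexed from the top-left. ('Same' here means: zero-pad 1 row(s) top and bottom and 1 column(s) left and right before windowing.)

The receptive field on the zero-padded input at this output position is [0 0 0 / 0 12 5 / 10 17 3]. Elementwise product with the kernel and sum: 0·1 + 0·1 + 0·1 + 12·1 + 5·-1 + 10·1 + 17·3 + 3·-1.

65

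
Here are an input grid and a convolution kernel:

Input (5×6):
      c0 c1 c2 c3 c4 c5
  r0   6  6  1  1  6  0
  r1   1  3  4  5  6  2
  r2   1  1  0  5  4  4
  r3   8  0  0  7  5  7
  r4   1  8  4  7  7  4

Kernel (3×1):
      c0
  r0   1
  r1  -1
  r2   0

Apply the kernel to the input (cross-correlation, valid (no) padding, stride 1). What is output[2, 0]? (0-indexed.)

-7

The receptive field on the input at this output position is [1 / 8 / 1]. Elementwise product with the kernel and sum: 1·1 + 8·-1.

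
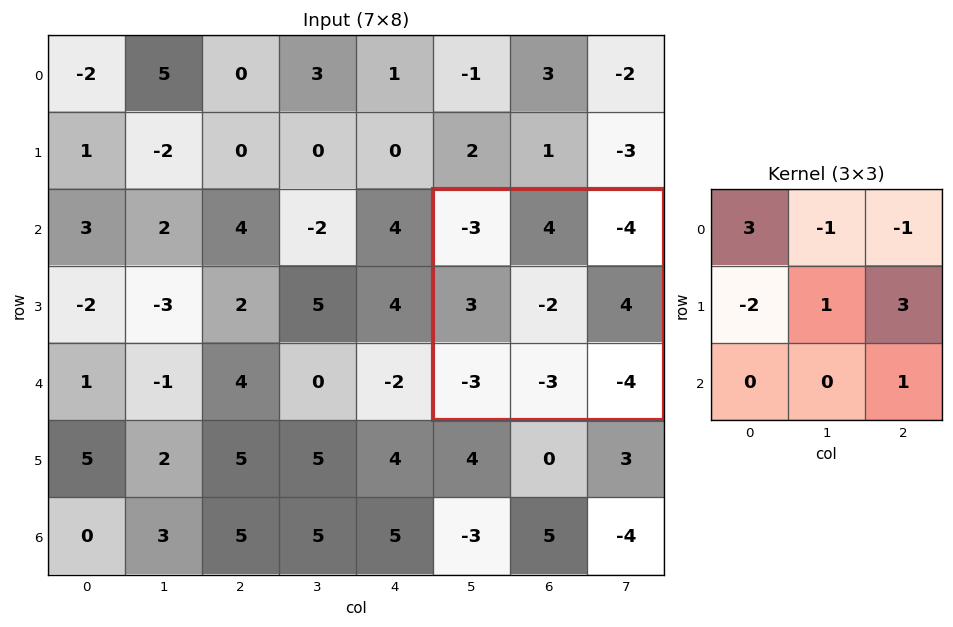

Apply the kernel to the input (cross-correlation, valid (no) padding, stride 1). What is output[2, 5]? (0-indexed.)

-9

The receptive field on the input at this output position is [-3 4 -4 / 3 -2 4 / -3 -3 -4]. Elementwise product with the kernel and sum: -3·3 + 4·-1 + -4·-1 + 3·-2 + -2·1 + 4·3 + -4·1.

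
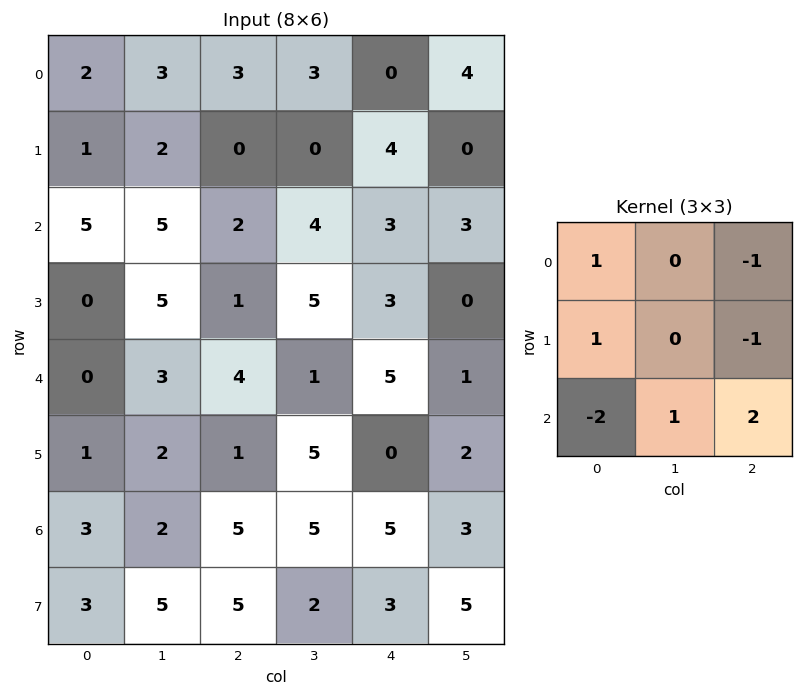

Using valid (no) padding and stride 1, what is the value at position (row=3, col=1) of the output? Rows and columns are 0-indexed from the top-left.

The receptive field on the input at this output position is [5 1 5 / 3 4 1 / 2 1 5]. Elementwise product with the kernel and sum: 5·1 + 5·-1 + 3·1 + 1·-1 + 2·-2 + 1·1 + 5·2.

9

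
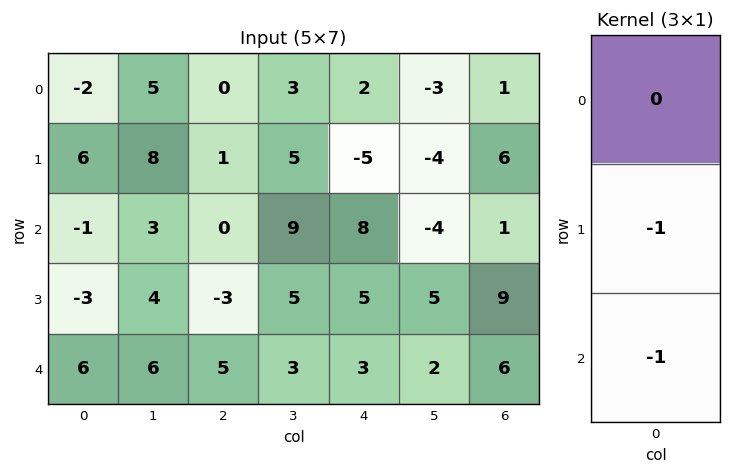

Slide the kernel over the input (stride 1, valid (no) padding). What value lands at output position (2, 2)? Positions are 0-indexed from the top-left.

-2

The receptive field on the input at this output position is [0 / -3 / 5]. Elementwise product with the kernel and sum: -3·-1 + 5·-1.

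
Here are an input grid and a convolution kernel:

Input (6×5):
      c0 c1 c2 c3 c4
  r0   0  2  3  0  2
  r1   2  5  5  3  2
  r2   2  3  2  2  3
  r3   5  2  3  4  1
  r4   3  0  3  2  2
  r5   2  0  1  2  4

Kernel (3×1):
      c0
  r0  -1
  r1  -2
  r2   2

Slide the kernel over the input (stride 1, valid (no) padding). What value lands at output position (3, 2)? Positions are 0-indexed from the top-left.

-7

The receptive field on the input at this output position is [3 / 3 / 1]. Elementwise product with the kernel and sum: 3·-1 + 3·-2 + 1·2.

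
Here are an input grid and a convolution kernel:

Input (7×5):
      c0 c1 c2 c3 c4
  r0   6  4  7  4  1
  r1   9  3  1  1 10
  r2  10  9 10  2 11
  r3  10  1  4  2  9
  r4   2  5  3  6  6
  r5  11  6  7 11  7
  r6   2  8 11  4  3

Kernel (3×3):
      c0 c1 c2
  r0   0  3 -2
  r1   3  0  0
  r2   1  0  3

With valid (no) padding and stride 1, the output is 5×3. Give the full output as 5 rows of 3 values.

65 37 56
59 35 44
48 52 17
33 62 25
77 35 47

Output[0,0]: The receptive field on the input at this output position is [6 4 7 / 9 3 1 / 10 9 10]. Elementwise product with the kernel and sum: 4·3 + 7·-2 + 9·3 + 10·1 + 10·3.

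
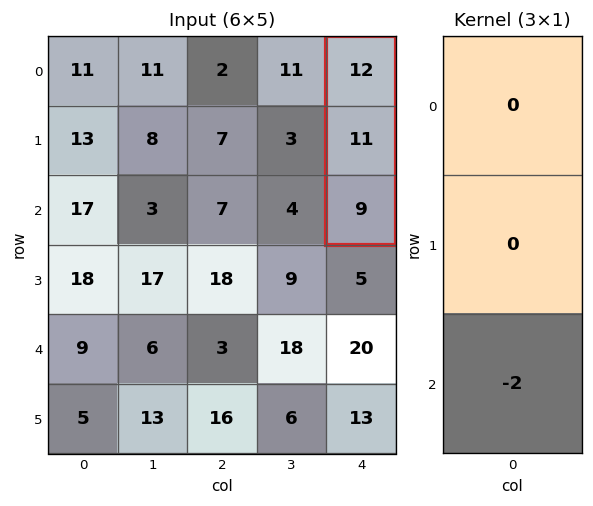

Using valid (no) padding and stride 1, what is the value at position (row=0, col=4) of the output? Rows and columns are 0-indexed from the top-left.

The receptive field on the input at this output position is [12 / 11 / 9]. Elementwise product with the kernel and sum: 9·-2.

-18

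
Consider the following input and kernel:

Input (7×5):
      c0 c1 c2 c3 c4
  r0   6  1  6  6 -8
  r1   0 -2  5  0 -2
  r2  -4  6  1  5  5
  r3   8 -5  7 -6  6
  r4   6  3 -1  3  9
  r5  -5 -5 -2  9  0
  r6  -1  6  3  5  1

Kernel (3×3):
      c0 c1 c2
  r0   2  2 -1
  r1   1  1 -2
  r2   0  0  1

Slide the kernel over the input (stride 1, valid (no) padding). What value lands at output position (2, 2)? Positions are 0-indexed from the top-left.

The receptive field on the input at this output position is [1 5 5 / 7 -6 6 / -1 3 9]. Elementwise product with the kernel and sum: 1·2 + 5·2 + 5·-1 + 7·1 + -6·1 + 6·-2 + 9·1.

5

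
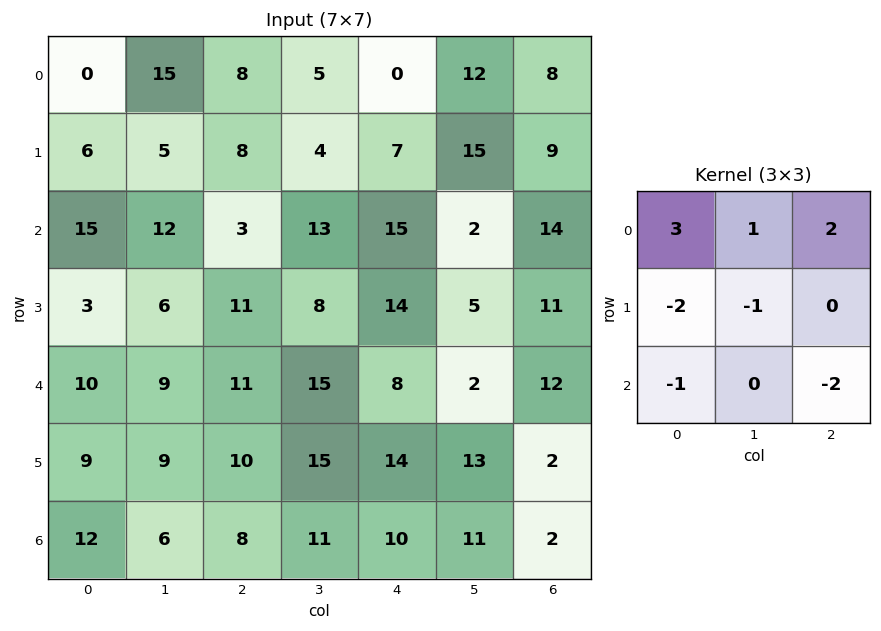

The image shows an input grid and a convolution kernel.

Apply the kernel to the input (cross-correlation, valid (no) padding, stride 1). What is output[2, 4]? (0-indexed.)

The receptive field on the input at this output position is [15 2 14 / 14 5 11 / 8 2 12]. Elementwise product with the kernel and sum: 15·3 + 2·1 + 14·2 + 14·-2 + 5·-1 + 8·-1 + 12·-2.

10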